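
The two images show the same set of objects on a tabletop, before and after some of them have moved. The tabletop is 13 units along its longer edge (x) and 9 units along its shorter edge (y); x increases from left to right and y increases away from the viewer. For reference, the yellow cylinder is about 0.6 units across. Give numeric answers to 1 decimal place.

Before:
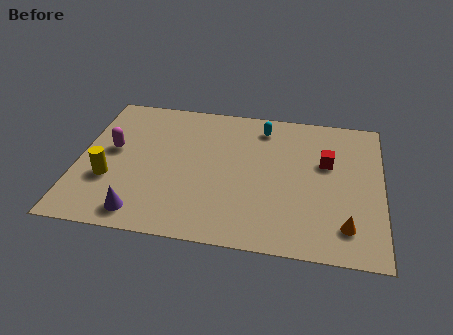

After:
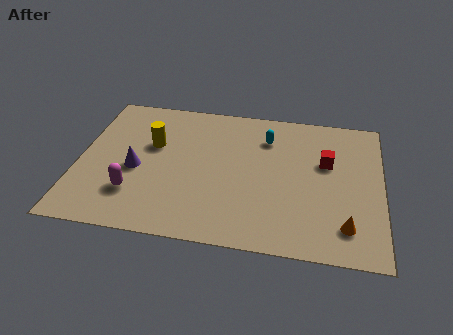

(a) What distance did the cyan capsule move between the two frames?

0.7

The cyan capsule moved from about (7.8, 7.5) to (8.0, 6.8), a distance of √(0.2² + 0.7²) ≈ 0.7.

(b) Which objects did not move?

the red cube and the orange cone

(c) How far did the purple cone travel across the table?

2.7

From (2.9, 1.2) to (2.5, 3.9), the purple cone covered √(0.4² + 2.7²) ≈ 2.7 units.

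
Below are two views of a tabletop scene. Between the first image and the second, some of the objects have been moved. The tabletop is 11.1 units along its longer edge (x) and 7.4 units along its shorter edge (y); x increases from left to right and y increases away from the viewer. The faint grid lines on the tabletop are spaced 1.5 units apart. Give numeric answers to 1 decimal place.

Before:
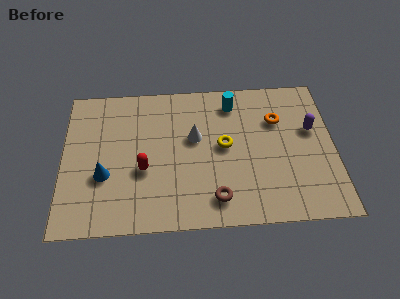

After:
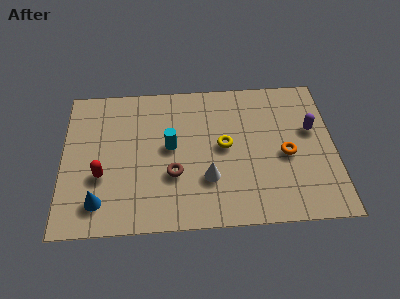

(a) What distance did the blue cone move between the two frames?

1.3

From (1.7, 2.7) to (1.5, 1.4), the blue cone covered √(0.2² + 1.3²) ≈ 1.3 units.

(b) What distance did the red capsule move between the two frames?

1.7

The red capsule was near (3.3, 2.9) before and (1.6, 2.7) after, so it travelled √(1.7² + 0.2²) ≈ 1.7 units.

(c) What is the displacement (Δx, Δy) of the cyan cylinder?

(-2.6, -2.1)

The cyan cylinder was at about (7.0, 6.1) and moved to about (4.4, 4.0).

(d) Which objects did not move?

the purple capsule and the yellow torus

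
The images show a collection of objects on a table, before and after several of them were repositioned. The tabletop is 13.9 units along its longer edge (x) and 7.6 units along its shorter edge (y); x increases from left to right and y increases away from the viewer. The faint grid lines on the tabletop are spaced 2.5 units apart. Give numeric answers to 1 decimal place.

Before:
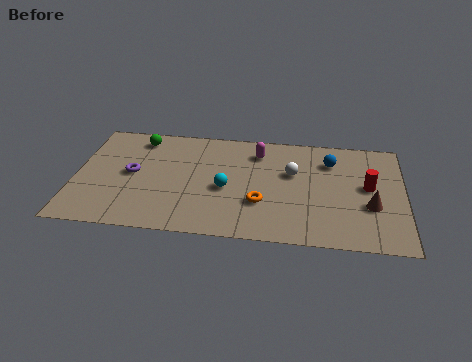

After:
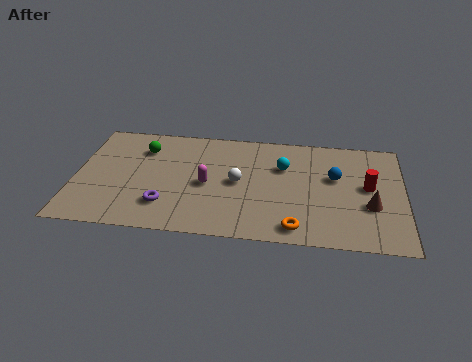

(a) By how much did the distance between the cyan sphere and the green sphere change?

+1.1

The distance was about 4.9 in the first image and 6.0 in the second, so they moved 1.1 units further apart.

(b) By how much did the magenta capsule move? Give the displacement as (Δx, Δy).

(-2.1, -2.5)

The magenta capsule started near (7.7, 6.0) and ended near (5.6, 3.5).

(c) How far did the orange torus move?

2.1

From (7.9, 2.5) to (9.4, 1.0), the orange torus covered √(1.5² + 1.5²) ≈ 2.1 units.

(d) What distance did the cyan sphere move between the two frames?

3.0

From (6.4, 3.3) to (8.8, 5.1), the cyan sphere covered √(2.4² + 1.8²) ≈ 3.0 units.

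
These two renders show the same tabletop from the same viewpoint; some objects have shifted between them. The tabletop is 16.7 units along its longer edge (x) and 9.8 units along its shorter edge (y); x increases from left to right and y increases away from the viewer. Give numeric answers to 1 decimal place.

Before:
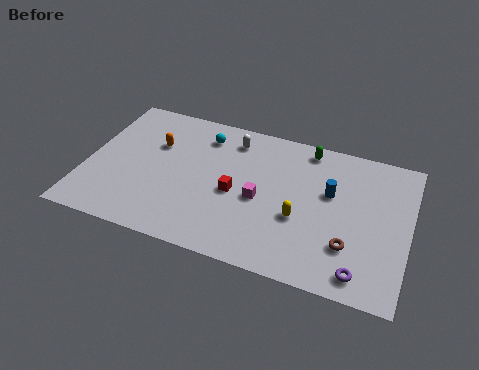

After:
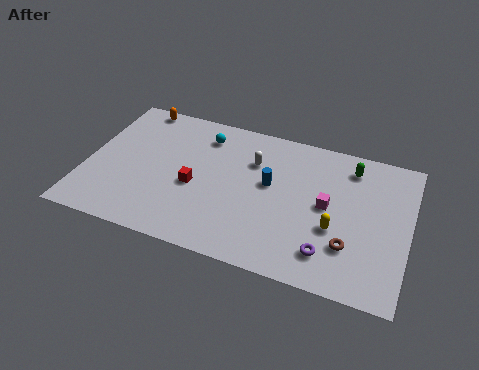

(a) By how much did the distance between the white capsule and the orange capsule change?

+2.5

The distance was about 4.2 in the first image and 6.7 in the second, so they moved 2.5 units further apart.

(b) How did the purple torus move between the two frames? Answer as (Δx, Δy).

(-1.7, 0.7)

The purple torus started near (14.5, 1.3) and ended near (12.8, 2.0).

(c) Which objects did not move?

the cyan sphere and the brown torus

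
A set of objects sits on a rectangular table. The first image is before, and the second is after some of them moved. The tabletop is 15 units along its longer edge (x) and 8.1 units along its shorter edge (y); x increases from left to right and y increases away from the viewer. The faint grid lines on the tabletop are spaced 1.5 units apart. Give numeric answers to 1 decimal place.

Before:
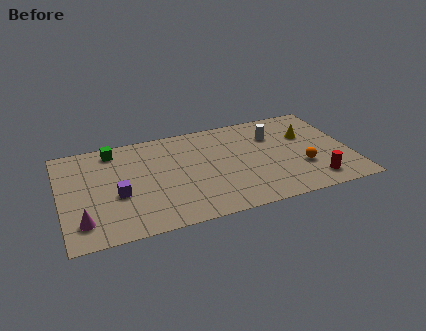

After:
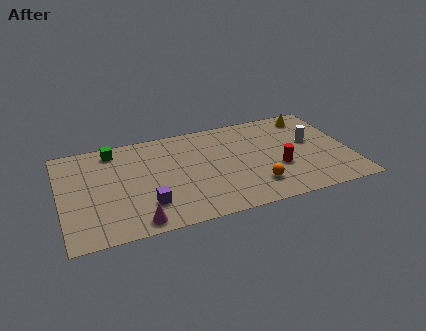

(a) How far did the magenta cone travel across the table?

2.8

The magenta cone was near (1.0, 1.7) before and (3.7, 0.9) after, so it travelled √(2.7² + 0.8²) ≈ 2.8 units.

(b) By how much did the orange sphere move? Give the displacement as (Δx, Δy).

(-2.5, -0.8)

The orange sphere started near (12.4, 2.7) and ended near (9.9, 1.9).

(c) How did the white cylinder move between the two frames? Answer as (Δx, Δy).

(1.9, -1.1)

The white cylinder started near (11.2, 5.8) and ended near (13.1, 4.7).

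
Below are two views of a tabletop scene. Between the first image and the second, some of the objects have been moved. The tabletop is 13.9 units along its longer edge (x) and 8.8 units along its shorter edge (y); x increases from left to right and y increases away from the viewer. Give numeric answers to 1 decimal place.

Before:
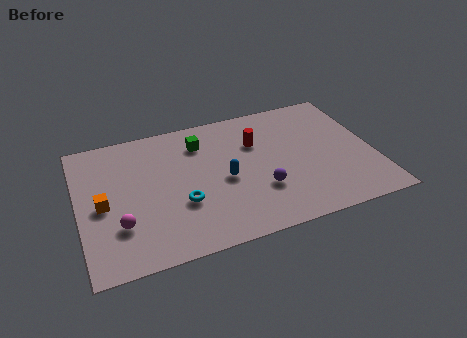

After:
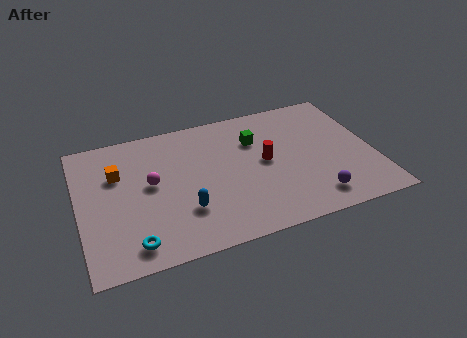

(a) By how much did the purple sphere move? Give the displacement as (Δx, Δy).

(2.4, -1.3)

The purple sphere started near (8.4, 2.8) and ended near (10.8, 1.5).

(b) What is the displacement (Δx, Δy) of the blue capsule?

(-2.0, -1.4)

From the two frames, the blue capsule sits at roughly (6.8, 4.0) before and (4.8, 2.6) after.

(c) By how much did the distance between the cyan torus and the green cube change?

+4.0

The distance was about 3.9 in the first image and 7.9 in the second, so they moved 4.0 units further apart.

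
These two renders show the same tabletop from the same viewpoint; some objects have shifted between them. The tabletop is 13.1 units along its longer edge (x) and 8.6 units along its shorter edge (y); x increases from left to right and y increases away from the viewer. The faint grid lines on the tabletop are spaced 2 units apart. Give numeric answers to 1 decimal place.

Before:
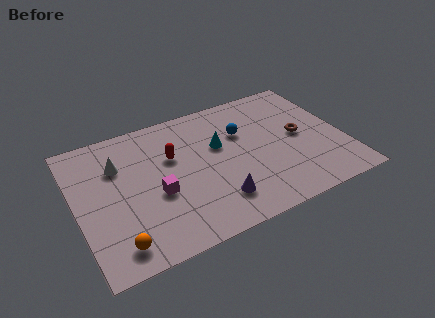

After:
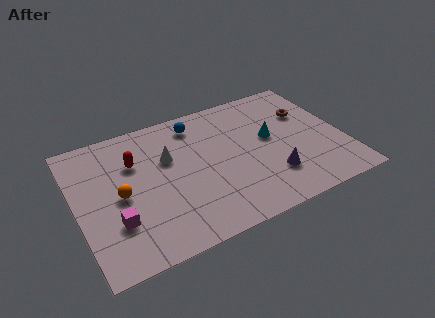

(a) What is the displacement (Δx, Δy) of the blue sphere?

(-2.1, 1.5)

From the two frames, the blue sphere sits at roughly (8.3, 5.7) before and (6.2, 7.2) after.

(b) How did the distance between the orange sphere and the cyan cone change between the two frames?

+0.7

Before: roughly 6.8 units apart; after: 7.5. That's 0.7 units further apart.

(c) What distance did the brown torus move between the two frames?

1.5

The brown torus moved from about (11.0, 4.4) to (11.6, 5.8), a distance of √(0.6² + 1.4²) ≈ 1.5.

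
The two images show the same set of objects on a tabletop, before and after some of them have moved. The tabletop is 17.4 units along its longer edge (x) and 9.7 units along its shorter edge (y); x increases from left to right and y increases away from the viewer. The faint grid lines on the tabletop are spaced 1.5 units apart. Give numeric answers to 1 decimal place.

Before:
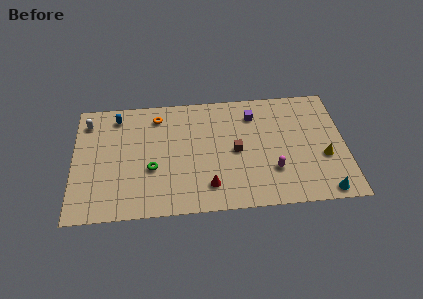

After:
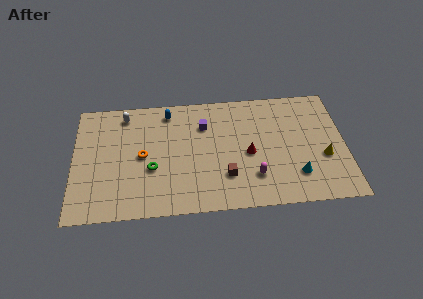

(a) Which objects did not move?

the green torus and the yellow cone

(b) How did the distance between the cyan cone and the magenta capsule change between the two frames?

-1.1

They were about 3.8 units apart before and 2.7 after — 1.1 units closer together.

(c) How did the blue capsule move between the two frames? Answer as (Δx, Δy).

(3.3, 0.1)

The blue capsule was at about (2.8, 8.2) and moved to about (6.1, 8.3).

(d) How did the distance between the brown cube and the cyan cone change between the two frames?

-2.2

They were about 6.7 units apart before and 4.5 after — 2.2 units closer together.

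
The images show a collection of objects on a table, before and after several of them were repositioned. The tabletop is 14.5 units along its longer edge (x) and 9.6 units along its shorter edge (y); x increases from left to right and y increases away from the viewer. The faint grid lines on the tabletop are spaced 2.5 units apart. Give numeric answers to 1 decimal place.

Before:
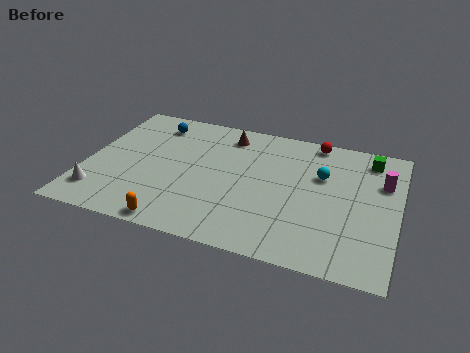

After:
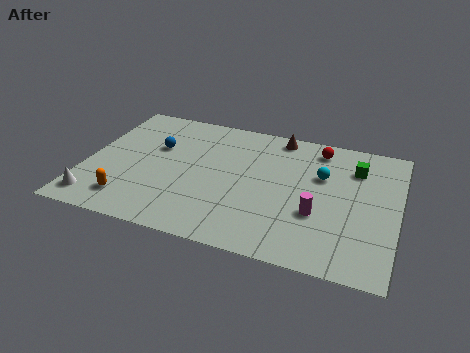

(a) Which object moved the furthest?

the magenta cylinder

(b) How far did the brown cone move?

2.5

The brown cone was near (6.3, 8.0) before and (8.7, 8.6) after, so it travelled √(2.4² + 0.6²) ≈ 2.5 units.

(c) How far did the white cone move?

0.5

The white cone was near (0.9, 1.9) before and (0.8, 1.4) after, so it travelled √(0.1² + 0.5²) ≈ 0.5 units.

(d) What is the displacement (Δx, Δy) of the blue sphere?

(0.3, -1.8)

The blue sphere was at about (2.8, 7.9) and moved to about (3.1, 6.1).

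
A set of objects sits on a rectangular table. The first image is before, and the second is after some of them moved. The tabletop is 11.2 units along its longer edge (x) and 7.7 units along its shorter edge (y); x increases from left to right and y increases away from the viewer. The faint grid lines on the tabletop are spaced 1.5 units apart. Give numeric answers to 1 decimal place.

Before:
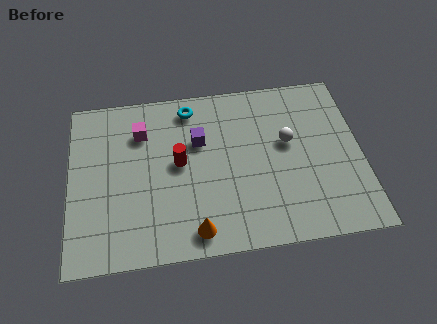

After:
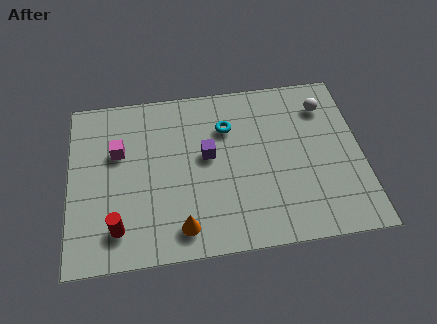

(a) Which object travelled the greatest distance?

the red cylinder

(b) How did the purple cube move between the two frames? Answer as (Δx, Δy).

(0.3, -0.7)

From the two frames, the purple cube sits at roughly (5.0, 5.0) before and (5.3, 4.3) after.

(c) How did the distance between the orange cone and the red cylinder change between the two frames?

-0.7

They were about 3.1 units apart before and 2.4 after — 0.7 units closer together.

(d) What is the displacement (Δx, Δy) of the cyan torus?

(1.4, -1.1)

The cyan torus started near (4.7, 6.6) and ended near (6.1, 5.5).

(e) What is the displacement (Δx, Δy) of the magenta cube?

(-0.9, -0.8)

The magenta cube started near (2.8, 5.7) and ended near (1.9, 4.9).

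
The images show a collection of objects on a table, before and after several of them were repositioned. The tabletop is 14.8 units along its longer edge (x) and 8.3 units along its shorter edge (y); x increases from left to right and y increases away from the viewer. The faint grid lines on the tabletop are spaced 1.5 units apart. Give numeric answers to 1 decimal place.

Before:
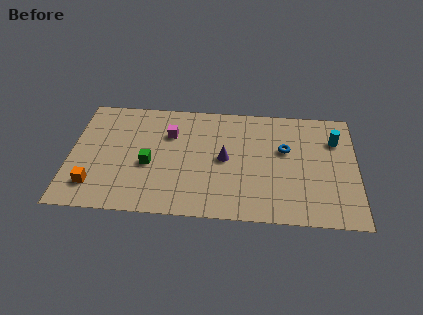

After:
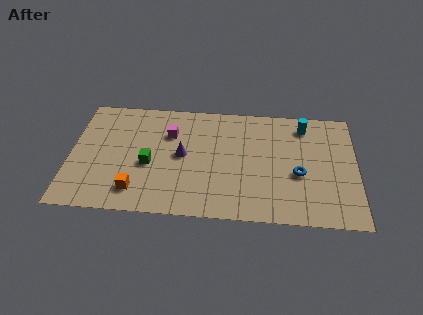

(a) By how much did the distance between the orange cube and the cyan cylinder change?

-3.0

Before: roughly 13.1 units apart; after: 10.1. That's 3.0 units closer together.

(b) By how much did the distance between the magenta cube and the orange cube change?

-1.0

The distance was about 5.5 in the first image and 4.5 in the second, so they moved 1.0 units closer together.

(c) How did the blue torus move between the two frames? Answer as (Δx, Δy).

(0.7, -1.7)

The blue torus started near (11.1, 5.1) and ended near (11.8, 3.4).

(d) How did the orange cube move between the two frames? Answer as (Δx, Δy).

(2.2, -0.2)

From the two frames, the orange cube sits at roughly (1.3, 1.8) before and (3.5, 1.6) after.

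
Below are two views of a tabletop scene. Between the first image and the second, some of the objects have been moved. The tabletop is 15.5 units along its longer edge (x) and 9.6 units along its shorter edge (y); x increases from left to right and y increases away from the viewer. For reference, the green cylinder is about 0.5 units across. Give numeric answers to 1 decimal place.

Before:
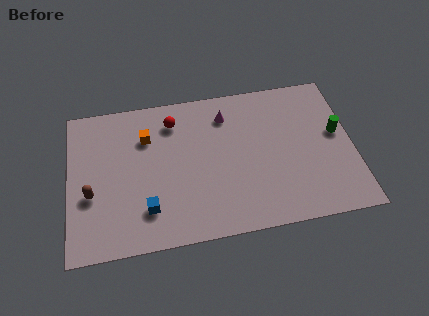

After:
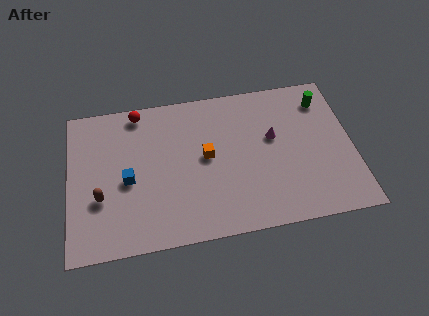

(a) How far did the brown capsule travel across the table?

0.6

From (1.2, 3.7) to (1.7, 3.4), the brown capsule covered √(0.5² + 0.3²) ≈ 0.6 units.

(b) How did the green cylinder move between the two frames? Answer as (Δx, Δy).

(-0.6, 2.3)

From the two frames, the green cylinder sits at roughly (14.7, 5.4) before and (14.1, 7.7) after.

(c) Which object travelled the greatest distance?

the orange cube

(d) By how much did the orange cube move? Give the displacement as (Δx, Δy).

(3.2, -1.8)

The orange cube was at about (4.3, 6.9) and moved to about (7.5, 5.1).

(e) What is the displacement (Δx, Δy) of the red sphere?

(-1.9, 0.9)

The red sphere started near (5.8, 7.7) and ended near (3.9, 8.6).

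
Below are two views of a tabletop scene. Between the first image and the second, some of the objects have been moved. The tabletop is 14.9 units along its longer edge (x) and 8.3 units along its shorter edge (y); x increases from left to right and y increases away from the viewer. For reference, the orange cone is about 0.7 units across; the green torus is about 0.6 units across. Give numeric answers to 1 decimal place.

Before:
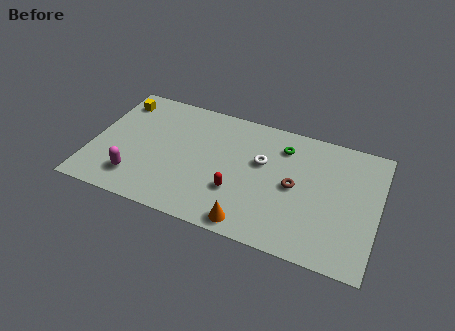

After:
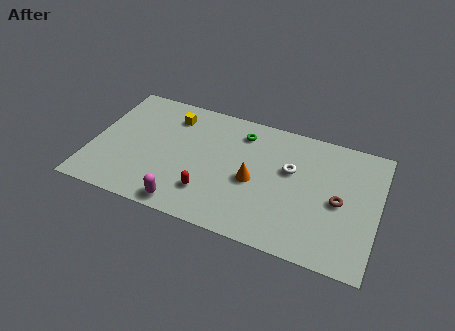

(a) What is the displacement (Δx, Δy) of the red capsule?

(-1.4, -0.6)

The red capsule started near (7.7, 2.7) and ended near (6.3, 2.1).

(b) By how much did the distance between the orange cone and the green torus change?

-2.6

The distance was about 5.7 in the first image and 3.1 in the second, so they moved 2.6 units closer together.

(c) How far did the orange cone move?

2.8

The orange cone moved from about (8.6, 0.9) to (8.5, 3.7), a distance of √(0.1² + 2.8²) ≈ 2.8.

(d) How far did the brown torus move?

2.3

The brown torus was near (10.6, 4.1) before and (12.9, 3.9) after, so it travelled √(2.3² + 0.2²) ≈ 2.3 units.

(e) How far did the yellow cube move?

2.9

The yellow cube was near (1.0, 6.8) before and (3.9, 6.6) after, so it travelled √(2.9² + 0.2²) ≈ 2.9 units.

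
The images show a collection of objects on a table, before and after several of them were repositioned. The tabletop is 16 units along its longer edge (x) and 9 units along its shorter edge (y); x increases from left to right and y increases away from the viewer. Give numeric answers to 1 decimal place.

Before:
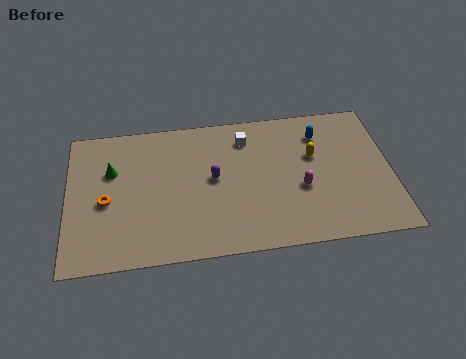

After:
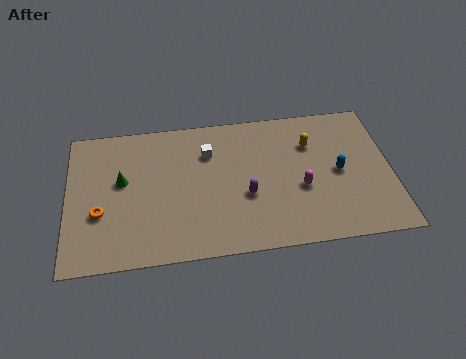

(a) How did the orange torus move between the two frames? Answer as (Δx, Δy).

(-0.3, -0.7)

The orange torus started near (1.9, 4.0) and ended near (1.6, 3.3).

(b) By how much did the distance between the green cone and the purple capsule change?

+1.2

They were about 5.1 units apart before and 6.3 after — 1.2 units further apart.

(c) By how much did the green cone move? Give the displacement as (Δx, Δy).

(0.5, -0.7)

The green cone was at about (2.2, 5.9) and moved to about (2.7, 5.2).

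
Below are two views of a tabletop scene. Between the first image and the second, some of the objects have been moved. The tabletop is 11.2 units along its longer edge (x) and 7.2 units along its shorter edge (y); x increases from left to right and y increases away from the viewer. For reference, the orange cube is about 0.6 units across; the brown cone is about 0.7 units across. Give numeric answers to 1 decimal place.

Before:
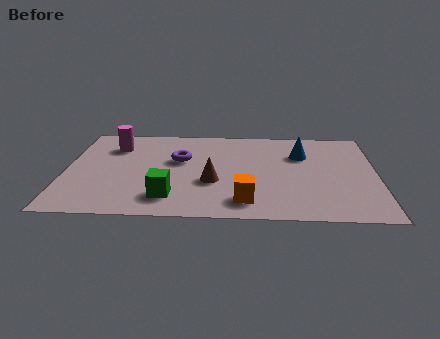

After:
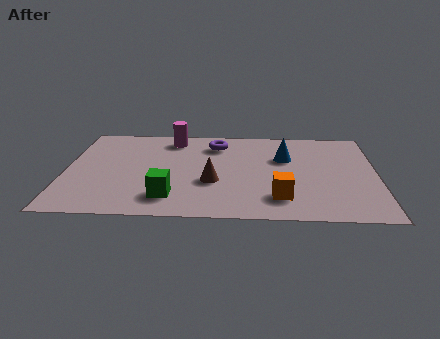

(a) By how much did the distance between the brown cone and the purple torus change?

+0.9

The distance was about 2.1 in the first image and 3.0 in the second, so they moved 0.9 units further apart.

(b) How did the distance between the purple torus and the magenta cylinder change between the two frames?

-1.0

They were about 2.6 units apart before and 1.6 after — 1.0 units closer together.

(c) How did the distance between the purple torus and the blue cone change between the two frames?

-1.7

Before: roughly 4.4 units apart; after: 2.7. That's 1.7 units closer together.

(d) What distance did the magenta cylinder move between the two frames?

2.2

The magenta cylinder was near (1.7, 5.4) before and (3.8, 6.1) after, so it travelled √(2.1² + 0.7²) ≈ 2.2 units.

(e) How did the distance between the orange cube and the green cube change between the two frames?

+1.2

Before: roughly 2.7 units apart; after: 3.9. That's 1.2 units further apart.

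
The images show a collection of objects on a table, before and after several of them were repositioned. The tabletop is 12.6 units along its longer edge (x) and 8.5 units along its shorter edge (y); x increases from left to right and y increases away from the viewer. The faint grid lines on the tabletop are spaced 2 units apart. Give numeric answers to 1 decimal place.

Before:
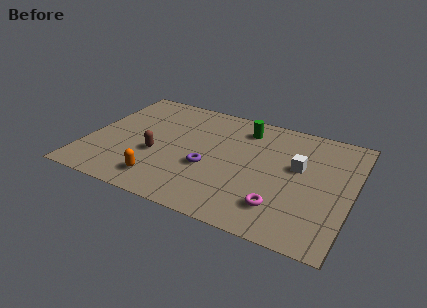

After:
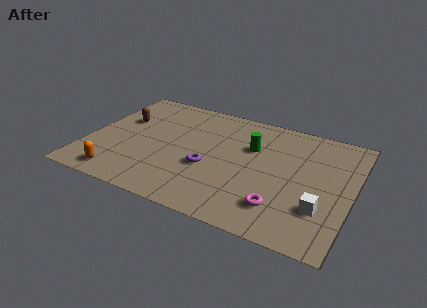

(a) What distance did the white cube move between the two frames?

2.8

The white cube was near (10.0, 5.0) before and (11.3, 2.5) after, so it travelled √(1.3² + 2.5²) ≈ 2.8 units.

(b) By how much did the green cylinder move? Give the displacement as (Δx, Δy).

(0.5, -1.3)

The green cylinder started near (7.2, 6.9) and ended near (7.7, 5.6).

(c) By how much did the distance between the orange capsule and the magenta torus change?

+2.0

Before: roughly 5.6 units apart; after: 7.6. That's 2.0 units further apart.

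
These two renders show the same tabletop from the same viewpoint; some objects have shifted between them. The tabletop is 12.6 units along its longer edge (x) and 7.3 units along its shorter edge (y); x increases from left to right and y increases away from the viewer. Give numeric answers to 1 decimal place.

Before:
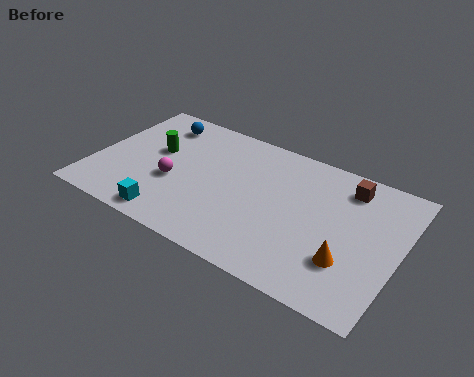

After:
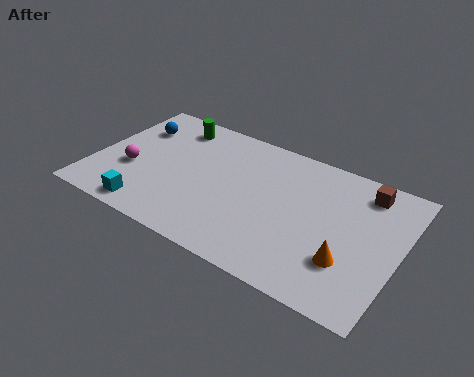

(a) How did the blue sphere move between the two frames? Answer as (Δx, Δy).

(-0.9, -0.7)

The blue sphere started near (2.2, 6.0) and ended near (1.3, 5.3).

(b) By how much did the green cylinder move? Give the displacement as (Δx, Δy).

(0.4, 1.8)

From the two frames, the green cylinder sits at roughly (2.4, 4.3) before and (2.8, 6.1) after.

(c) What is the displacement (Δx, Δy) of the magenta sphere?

(-1.8, -0.1)

From the two frames, the magenta sphere sits at roughly (3.4, 2.9) before and (1.6, 2.8) after.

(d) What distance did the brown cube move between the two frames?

0.7

The brown cube was near (10.2, 6.0) before and (10.9, 6.1) after, so it travelled √(0.7² + 0.1²) ≈ 0.7 units.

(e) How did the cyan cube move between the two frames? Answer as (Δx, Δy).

(-0.9, 0.0)

The cyan cube started near (3.6, 0.9) and ended near (2.7, 0.9).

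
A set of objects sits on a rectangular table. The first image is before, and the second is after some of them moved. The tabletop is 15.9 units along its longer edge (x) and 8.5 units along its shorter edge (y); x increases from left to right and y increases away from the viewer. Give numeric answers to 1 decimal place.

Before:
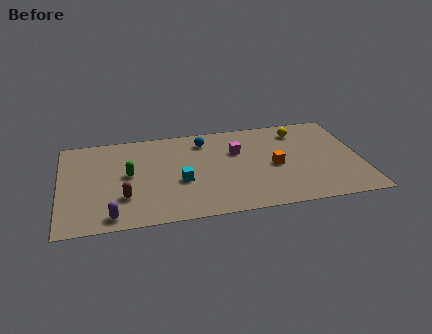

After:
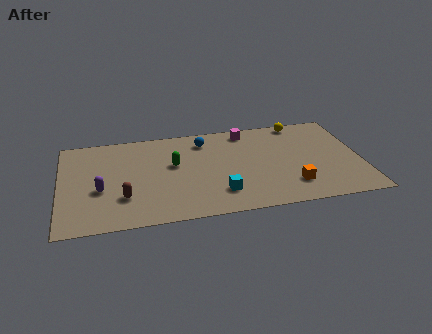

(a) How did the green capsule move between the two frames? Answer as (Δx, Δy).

(2.4, 0.5)

The green capsule was at about (3.6, 4.5) and moved to about (6.0, 5.0).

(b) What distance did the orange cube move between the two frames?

2.1

The orange cube moved from about (11.3, 3.9) to (12.1, 2.0), a distance of √(0.8² + 1.9²) ≈ 2.1.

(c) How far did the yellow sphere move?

0.8

The yellow sphere was near (12.8, 6.9) before and (12.9, 7.7) after, so it travelled √(0.1² + 0.8²) ≈ 0.8 units.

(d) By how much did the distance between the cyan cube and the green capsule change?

+0.9

Before: roughly 2.9 units apart; after: 3.8. That's 0.9 units further apart.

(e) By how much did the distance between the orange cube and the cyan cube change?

-1.2

They were about 5.0 units apart before and 3.8 after — 1.2 units closer together.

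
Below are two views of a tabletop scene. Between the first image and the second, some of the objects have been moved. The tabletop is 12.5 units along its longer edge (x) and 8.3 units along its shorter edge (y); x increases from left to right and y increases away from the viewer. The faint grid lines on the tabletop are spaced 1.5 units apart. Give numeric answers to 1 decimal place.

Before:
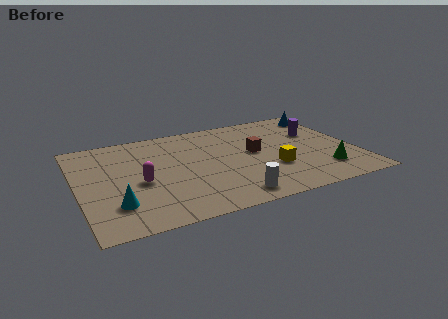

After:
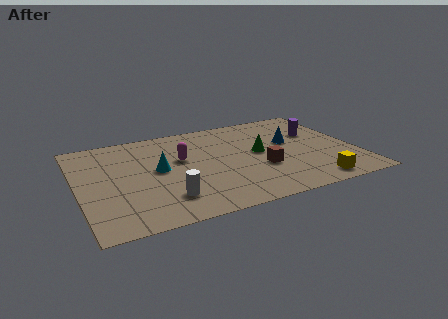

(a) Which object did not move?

the purple cylinder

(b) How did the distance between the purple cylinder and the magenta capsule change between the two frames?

-2.2

The distance was about 8.5 in the first image and 6.3 in the second, so they moved 2.2 units closer together.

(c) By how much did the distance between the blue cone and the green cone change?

-3.6

They were about 5.2 units apart before and 1.6 after — 3.6 units closer together.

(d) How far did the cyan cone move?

3.1

From (1.5, 2.1) to (3.6, 4.4), the cyan cone covered √(2.1² + 2.3²) ≈ 3.1 units.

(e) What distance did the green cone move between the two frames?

3.6

The green cone was near (10.8, 1.9) before and (8.2, 4.4) after, so it travelled √(2.6² + 2.5²) ≈ 3.6 units.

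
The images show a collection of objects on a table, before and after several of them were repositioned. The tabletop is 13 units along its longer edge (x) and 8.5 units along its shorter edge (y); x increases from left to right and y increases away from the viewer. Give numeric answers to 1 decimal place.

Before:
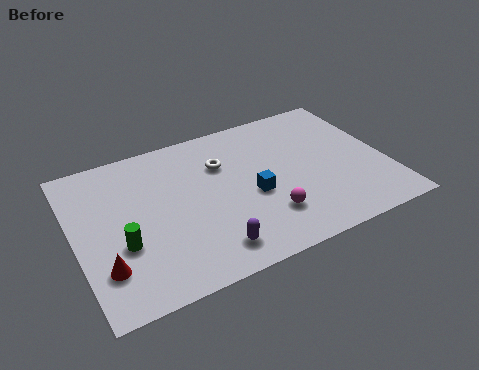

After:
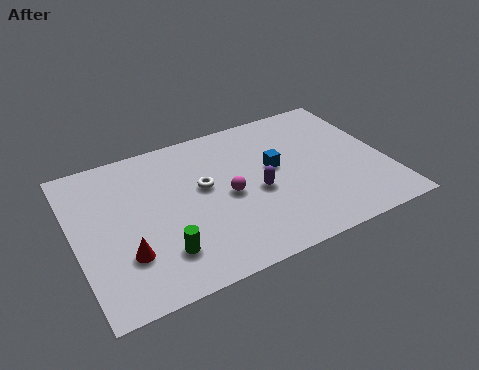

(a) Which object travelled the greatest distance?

the purple capsule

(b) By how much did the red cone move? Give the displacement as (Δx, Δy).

(0.9, 0.3)

From the two frames, the red cone sits at roughly (1.0, 2.2) before and (1.9, 2.5) after.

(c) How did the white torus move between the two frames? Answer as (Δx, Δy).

(-0.9, -1.0)

From the two frames, the white torus sits at roughly (6.3, 5.9) before and (5.4, 4.9) after.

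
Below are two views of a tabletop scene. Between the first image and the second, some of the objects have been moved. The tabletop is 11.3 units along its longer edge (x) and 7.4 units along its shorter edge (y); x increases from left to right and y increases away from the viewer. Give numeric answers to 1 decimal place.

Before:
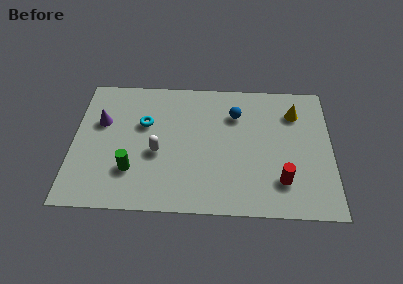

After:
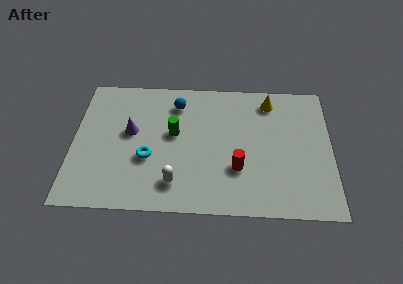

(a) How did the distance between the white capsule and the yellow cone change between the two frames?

-0.3

The distance was about 6.5 in the first image and 6.2 in the second, so they moved 0.3 units closer together.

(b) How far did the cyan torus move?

1.9

From (3.1, 4.7) to (3.3, 2.8), the cyan torus covered √(0.2² + 1.9²) ≈ 1.9 units.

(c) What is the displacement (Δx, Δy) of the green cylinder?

(1.8, 2.1)

From the two frames, the green cylinder sits at roughly (2.6, 2.1) before and (4.4, 4.2) after.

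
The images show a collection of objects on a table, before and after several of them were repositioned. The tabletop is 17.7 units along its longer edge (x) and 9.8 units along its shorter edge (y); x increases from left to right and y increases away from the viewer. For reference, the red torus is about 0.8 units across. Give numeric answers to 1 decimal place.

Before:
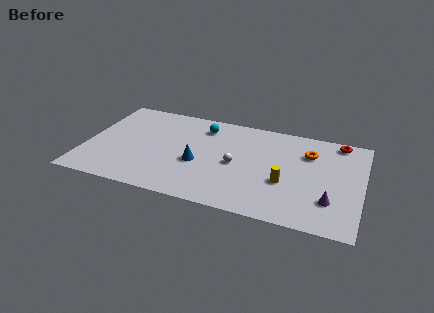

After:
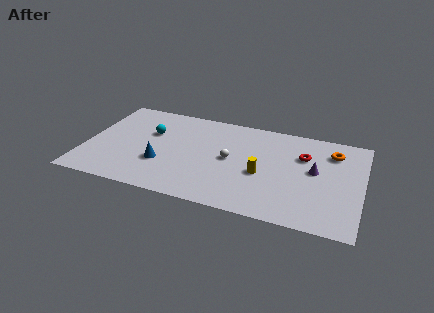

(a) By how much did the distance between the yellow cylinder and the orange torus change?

+1.9

Before: roughly 3.6 units apart; after: 5.5. That's 1.9 units further apart.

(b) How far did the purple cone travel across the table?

2.9

From (15.8, 2.7) to (14.7, 5.4), the purple cone covered √(1.1² + 2.7²) ≈ 2.9 units.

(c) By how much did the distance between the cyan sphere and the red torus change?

+1.2

The distance was about 8.7 in the first image and 9.9 in the second, so they moved 1.2 units further apart.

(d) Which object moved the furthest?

the cyan sphere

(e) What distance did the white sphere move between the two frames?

0.6

The white sphere moved from about (9.7, 4.6) to (9.3, 5.0), a distance of √(0.4² + 0.4²) ≈ 0.6.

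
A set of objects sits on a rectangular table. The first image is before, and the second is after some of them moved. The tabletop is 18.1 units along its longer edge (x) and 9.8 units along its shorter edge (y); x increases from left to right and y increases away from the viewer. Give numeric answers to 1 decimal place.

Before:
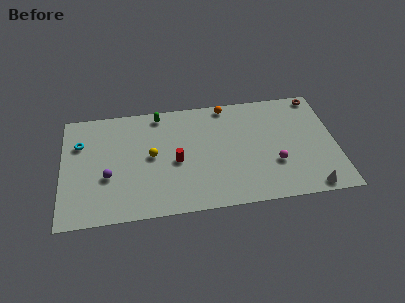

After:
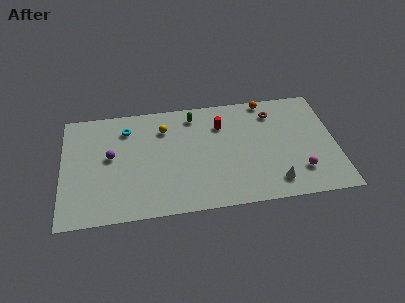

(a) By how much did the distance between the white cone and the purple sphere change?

-2.2

The distance was about 13.5 in the first image and 11.3 in the second, so they moved 2.2 units closer together.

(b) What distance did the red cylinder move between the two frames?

4.2

The red cylinder was near (7.5, 4.4) before and (10.6, 7.2) after, so it travelled √(3.1² + 2.8²) ≈ 4.2 units.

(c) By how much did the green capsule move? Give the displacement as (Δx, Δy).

(2.3, -0.4)

From the two frames, the green capsule sits at roughly (6.5, 8.7) before and (8.8, 8.3) after.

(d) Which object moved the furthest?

the red cylinder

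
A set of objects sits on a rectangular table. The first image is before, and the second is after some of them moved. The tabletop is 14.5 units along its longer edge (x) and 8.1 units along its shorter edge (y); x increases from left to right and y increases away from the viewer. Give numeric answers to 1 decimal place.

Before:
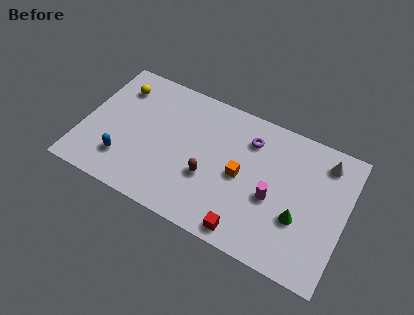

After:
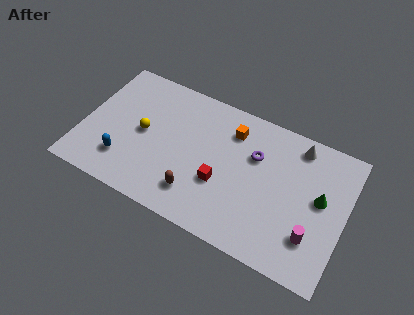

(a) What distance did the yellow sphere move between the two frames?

2.8

From (1.6, 6.3) to (3.3, 4.1), the yellow sphere covered √(1.7² + 2.2²) ≈ 2.8 units.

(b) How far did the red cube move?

2.7

The red cube was near (9.5, 0.9) before and (7.8, 3.0) after, so it travelled √(1.7² + 2.1²) ≈ 2.7 units.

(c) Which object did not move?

the blue capsule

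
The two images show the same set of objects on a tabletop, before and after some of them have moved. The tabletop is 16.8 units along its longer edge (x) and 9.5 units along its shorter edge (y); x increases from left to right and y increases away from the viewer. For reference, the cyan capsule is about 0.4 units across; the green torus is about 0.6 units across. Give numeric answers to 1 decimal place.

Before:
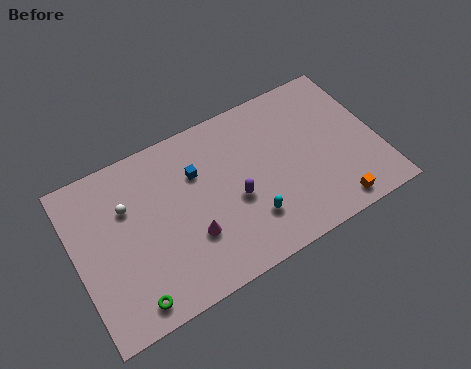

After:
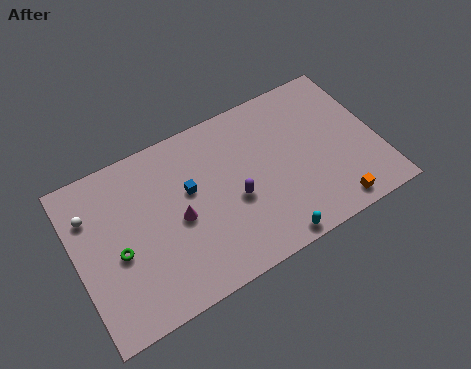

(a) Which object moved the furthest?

the green torus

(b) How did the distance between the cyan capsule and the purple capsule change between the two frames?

+1.9

Before: roughly 1.6 units apart; after: 3.5. That's 1.9 units further apart.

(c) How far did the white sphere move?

2.1

The white sphere was near (3.0, 6.4) before and (1.0, 6.9) after, so it travelled √(2.0² + 0.5²) ≈ 2.1 units.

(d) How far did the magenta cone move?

1.4

The magenta cone was near (6.1, 3.1) before and (5.6, 4.4) after, so it travelled √(0.5² + 1.3²) ≈ 1.4 units.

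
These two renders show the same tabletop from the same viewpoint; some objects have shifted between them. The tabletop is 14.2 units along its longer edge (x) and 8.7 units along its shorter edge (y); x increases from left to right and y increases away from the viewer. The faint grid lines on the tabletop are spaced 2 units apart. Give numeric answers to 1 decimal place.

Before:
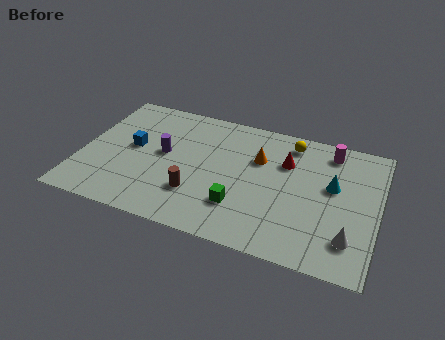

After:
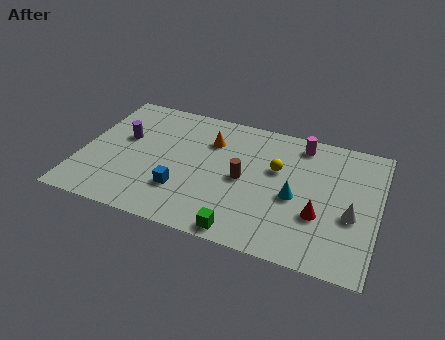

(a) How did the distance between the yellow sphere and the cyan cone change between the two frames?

-1.3

The distance was about 3.2 in the first image and 1.9 in the second, so they moved 1.3 units closer together.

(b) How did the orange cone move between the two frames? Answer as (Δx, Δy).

(-2.4, 0.5)

The orange cone was at about (8.4, 5.8) and moved to about (6.0, 6.3).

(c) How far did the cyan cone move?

2.1

The cyan cone was near (12.0, 5.1) before and (10.3, 3.8) after, so it travelled √(1.7² + 1.3²) ≈ 2.1 units.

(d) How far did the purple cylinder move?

2.1

The purple cylinder moved from about (3.9, 4.7) to (1.9, 5.2), a distance of √(2.0² + 0.5²) ≈ 2.1.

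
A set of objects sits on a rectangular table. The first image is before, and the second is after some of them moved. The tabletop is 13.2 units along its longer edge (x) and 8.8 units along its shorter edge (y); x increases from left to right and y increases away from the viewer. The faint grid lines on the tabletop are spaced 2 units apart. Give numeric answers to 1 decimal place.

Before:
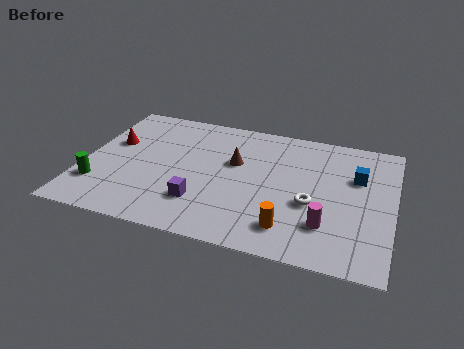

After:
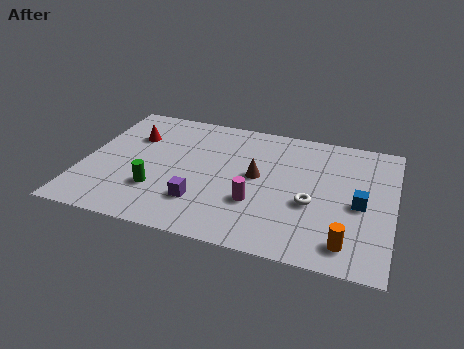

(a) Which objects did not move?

the purple cube and the white torus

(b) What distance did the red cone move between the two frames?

1.1

The red cone was near (1.1, 5.4) before and (1.9, 6.1) after, so it travelled √(0.8² + 0.7²) ≈ 1.1 units.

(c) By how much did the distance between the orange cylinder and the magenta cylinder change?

+2.6

They were about 1.6 units apart before and 4.2 after — 2.6 units further apart.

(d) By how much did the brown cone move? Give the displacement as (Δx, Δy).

(1.0, -0.7)

The brown cone started near (6.4, 5.4) and ended near (7.4, 4.7).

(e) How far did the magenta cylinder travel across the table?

3.1

The magenta cylinder was near (10.5, 2.3) before and (7.5, 2.9) after, so it travelled √(3.0² + 0.6²) ≈ 3.1 units.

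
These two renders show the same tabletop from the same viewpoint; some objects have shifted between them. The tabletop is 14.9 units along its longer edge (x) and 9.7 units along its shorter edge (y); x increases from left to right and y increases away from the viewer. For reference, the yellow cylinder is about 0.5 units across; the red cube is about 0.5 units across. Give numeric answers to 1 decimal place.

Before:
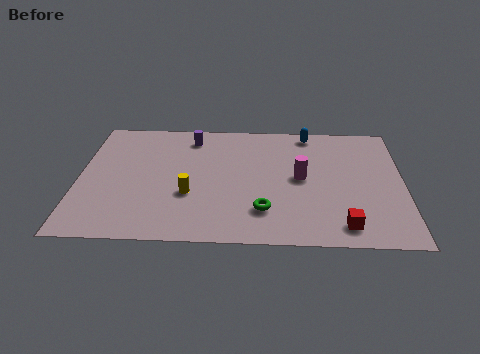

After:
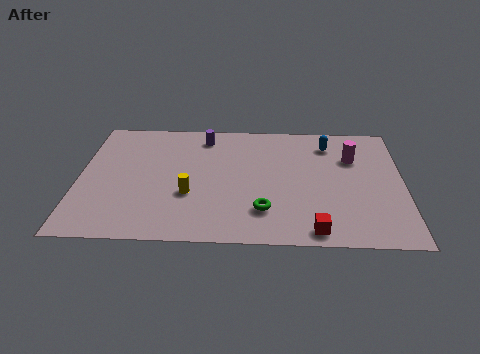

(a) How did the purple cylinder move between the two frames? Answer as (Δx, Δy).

(0.6, 0.1)

The purple cylinder was at about (5.1, 8.1) and moved to about (5.7, 8.2).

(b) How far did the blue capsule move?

1.3

The blue capsule moved from about (10.6, 8.7) to (11.5, 7.8), a distance of √(0.9² + 0.9²) ≈ 1.3.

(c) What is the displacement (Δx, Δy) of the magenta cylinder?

(2.4, 1.7)

From the two frames, the magenta cylinder sits at roughly (10.2, 5.0) before and (12.6, 6.7) after.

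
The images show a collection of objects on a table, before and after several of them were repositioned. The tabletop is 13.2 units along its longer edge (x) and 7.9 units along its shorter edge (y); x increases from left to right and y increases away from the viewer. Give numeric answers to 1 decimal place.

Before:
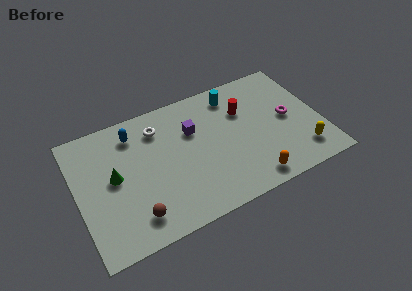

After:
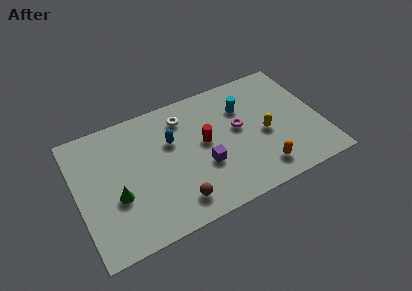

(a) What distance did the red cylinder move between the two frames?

2.5

The red cylinder was near (9.2, 5.4) before and (6.9, 4.3) after, so it travelled √(2.3² + 1.1²) ≈ 2.5 units.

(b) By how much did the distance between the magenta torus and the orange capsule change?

-0.8

Before: roughly 3.9 units apart; after: 3.1. That's 0.8 units closer together.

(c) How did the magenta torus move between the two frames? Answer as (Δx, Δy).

(-2.7, 0.4)

The magenta torus was at about (11.5, 4.0) and moved to about (8.8, 4.4).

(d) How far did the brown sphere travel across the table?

2.2

The brown sphere was near (2.8, 1.5) before and (5.0, 1.4) after, so it travelled √(2.2² + 0.1²) ≈ 2.2 units.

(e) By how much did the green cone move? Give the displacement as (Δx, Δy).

(0.0, -1.2)

The green cone was at about (2.0, 4.2) and moved to about (2.0, 3.0).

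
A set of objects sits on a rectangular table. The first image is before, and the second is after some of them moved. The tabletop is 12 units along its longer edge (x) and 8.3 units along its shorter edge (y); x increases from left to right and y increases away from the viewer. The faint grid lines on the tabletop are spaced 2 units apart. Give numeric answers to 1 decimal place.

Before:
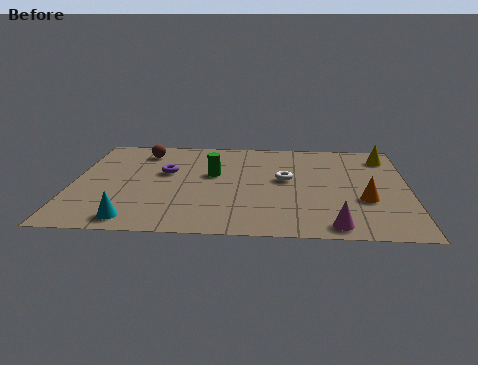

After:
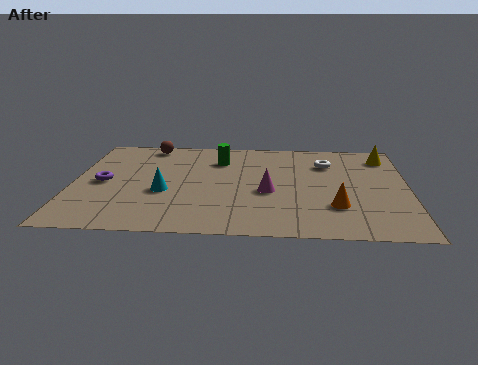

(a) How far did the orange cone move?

1.2

The orange cone was near (10.4, 3.0) before and (9.4, 2.4) after, so it travelled √(1.0² + 0.6²) ≈ 1.2 units.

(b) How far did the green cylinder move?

1.3

From (5.0, 4.9) to (5.2, 6.2), the green cylinder covered √(0.2² + 1.3²) ≈ 1.3 units.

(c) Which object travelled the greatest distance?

the magenta cone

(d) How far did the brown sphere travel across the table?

0.6

From (2.4, 6.8) to (2.6, 7.4), the brown sphere covered √(0.2² + 0.6²) ≈ 0.6 units.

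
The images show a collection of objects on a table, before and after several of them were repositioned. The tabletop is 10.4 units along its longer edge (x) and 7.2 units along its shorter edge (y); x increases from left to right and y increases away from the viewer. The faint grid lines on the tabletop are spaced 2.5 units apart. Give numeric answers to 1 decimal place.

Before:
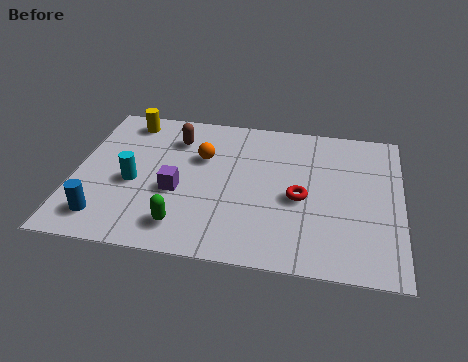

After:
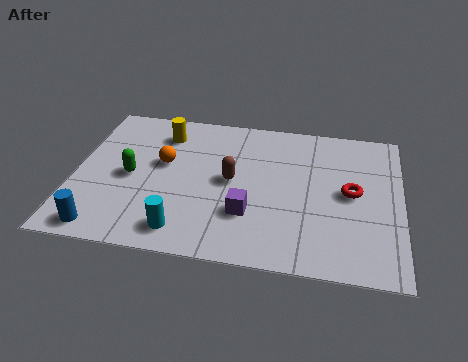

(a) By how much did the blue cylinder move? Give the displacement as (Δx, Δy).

(0.0, -0.5)

From the two frames, the blue cylinder sits at roughly (1.1, 1.3) before and (1.1, 0.8) after.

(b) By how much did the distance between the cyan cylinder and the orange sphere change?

+0.6

Before: roughly 2.6 units apart; after: 3.2. That's 0.6 units further apart.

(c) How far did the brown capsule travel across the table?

2.6

The brown capsule was near (3.1, 5.5) before and (5.0, 3.7) after, so it travelled √(1.9² + 1.8²) ≈ 2.6 units.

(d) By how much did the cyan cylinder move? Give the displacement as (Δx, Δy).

(1.7, -2.0)

The cyan cylinder was at about (1.9, 3.1) and moved to about (3.6, 1.1).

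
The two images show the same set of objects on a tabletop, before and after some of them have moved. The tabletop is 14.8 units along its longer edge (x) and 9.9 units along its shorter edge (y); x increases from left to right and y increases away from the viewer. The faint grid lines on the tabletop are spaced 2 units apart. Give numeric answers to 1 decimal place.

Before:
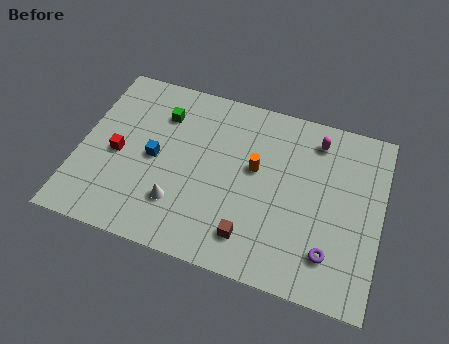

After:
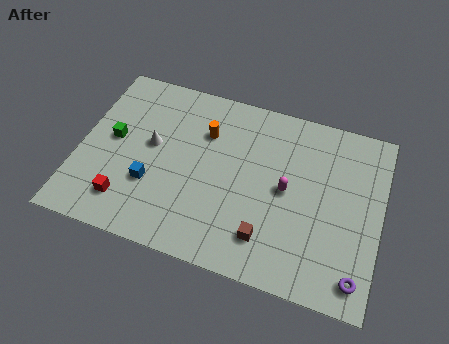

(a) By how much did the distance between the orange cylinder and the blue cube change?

-0.6

They were about 5.0 units apart before and 4.4 after — 0.6 units closer together.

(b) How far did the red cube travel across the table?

2.6

The red cube moved from about (1.9, 4.5) to (2.6, 2.0), a distance of √(0.7² + 2.5²) ≈ 2.6.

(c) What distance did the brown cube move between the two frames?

0.8

The brown cube moved from about (8.7, 1.9) to (9.5, 2.1), a distance of √(0.8² + 0.2²) ≈ 0.8.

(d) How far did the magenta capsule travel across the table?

3.4

The magenta capsule moved from about (11.4, 8.2) to (10.2, 5.0), a distance of √(1.2² + 3.2²) ≈ 3.4.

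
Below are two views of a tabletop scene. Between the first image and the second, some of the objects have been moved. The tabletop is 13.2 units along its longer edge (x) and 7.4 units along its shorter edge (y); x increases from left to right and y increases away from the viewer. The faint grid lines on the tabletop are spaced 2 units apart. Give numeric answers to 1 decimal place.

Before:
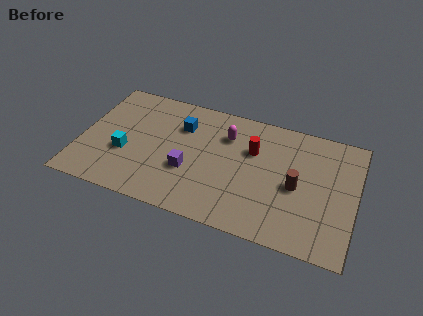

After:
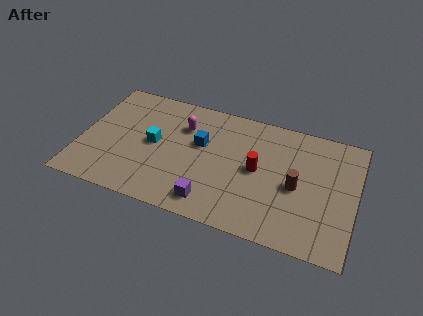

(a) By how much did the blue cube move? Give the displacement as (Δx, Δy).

(1.0, -0.8)

From the two frames, the blue cube sits at roughly (4.7, 5.3) before and (5.7, 4.5) after.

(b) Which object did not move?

the brown cylinder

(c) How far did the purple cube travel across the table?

1.9

The purple cube moved from about (5.3, 2.7) to (6.5, 1.2), a distance of √(1.2² + 1.5²) ≈ 1.9.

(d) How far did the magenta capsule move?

2.1

From (6.9, 5.4) to (4.8, 5.3), the magenta capsule covered √(2.1² + 0.1²) ≈ 2.1 units.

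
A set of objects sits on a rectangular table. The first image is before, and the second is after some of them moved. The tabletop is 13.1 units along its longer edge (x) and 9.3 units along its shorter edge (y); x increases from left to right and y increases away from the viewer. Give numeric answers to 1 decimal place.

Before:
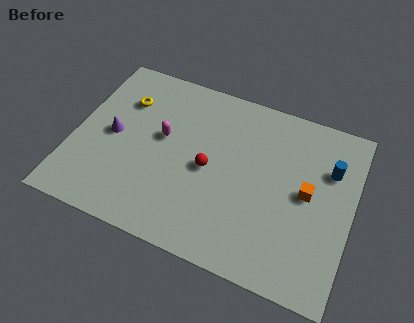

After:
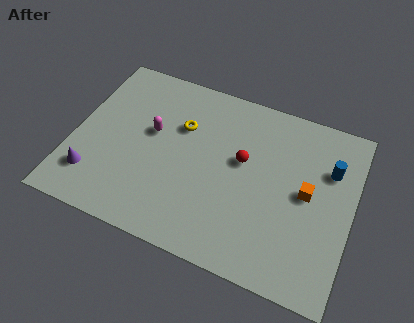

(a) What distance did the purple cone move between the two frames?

2.6

From (1.8, 4.6) to (1.2, 2.1), the purple cone covered √(0.6² + 2.5²) ≈ 2.6 units.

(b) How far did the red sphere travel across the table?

1.8

From (6.4, 4.4) to (7.9, 5.4), the red sphere covered √(1.5² + 1.0²) ≈ 1.8 units.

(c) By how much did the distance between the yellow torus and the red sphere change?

-1.8

Before: roughly 4.9 units apart; after: 3.1. That's 1.8 units closer together.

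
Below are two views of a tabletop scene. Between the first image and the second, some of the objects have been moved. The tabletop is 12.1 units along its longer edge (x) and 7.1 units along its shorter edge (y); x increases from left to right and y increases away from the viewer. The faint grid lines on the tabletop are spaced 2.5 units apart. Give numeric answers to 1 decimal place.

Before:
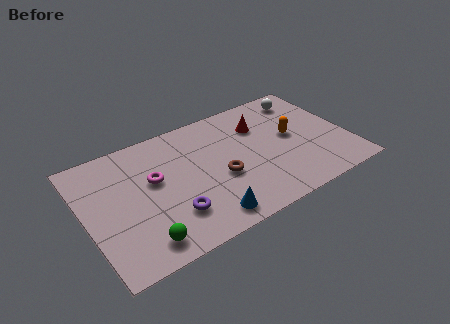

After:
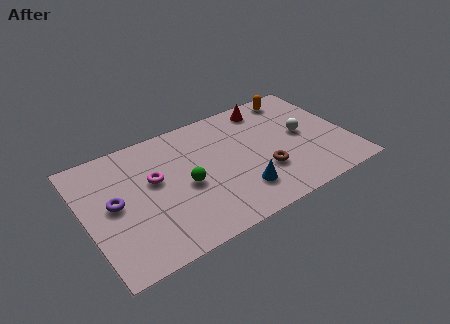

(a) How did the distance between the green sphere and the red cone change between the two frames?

-2.1

They were about 7.3 units apart before and 5.2 after — 2.1 units closer together.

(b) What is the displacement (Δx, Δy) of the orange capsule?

(0.6, 2.4)

The orange capsule was at about (9.6, 3.8) and moved to about (10.2, 6.2).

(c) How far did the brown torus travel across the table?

2.0

From (6.1, 2.9) to (8.0, 2.3), the brown torus covered √(1.9² + 0.6²) ≈ 2.0 units.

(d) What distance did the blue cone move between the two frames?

1.8

The blue cone moved from about (5.1, 1.0) to (6.8, 1.7), a distance of √(1.7² + 0.7²) ≈ 1.8.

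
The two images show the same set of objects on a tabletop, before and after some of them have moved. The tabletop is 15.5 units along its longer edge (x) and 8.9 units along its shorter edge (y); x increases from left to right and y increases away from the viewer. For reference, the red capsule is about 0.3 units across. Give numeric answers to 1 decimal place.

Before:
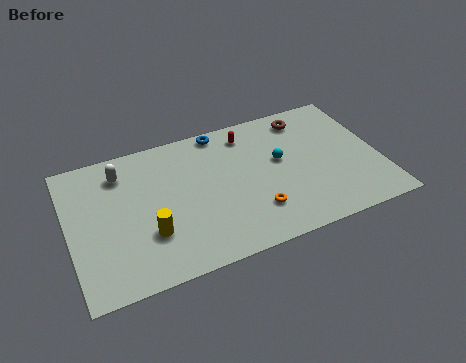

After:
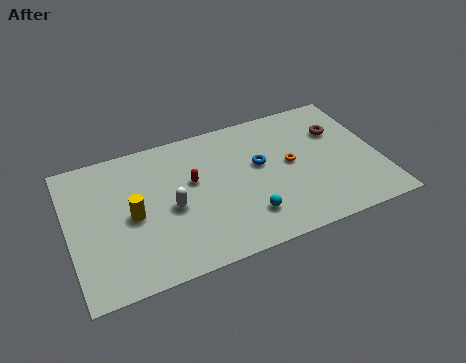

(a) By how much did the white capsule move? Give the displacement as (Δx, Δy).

(2.2, -3.1)

The white capsule started near (2.8, 7.1) and ended near (5.0, 4.0).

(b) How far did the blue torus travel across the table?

3.4

The blue torus was near (7.9, 8.1) before and (9.6, 5.2) after, so it travelled √(1.7² + 2.9²) ≈ 3.4 units.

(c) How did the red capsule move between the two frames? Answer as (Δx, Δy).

(-3.0, -2.1)

The red capsule started near (9.2, 7.4) and ended near (6.2, 5.3).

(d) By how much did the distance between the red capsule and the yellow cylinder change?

-3.8

Before: roughly 7.1 units apart; after: 3.3. That's 3.8 units closer together.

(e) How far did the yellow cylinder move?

1.6

The yellow cylinder was near (3.8, 2.8) before and (3.1, 4.2) after, so it travelled √(0.7² + 1.4²) ≈ 1.6 units.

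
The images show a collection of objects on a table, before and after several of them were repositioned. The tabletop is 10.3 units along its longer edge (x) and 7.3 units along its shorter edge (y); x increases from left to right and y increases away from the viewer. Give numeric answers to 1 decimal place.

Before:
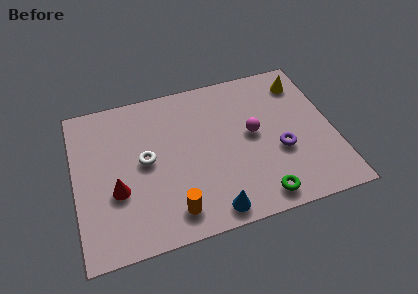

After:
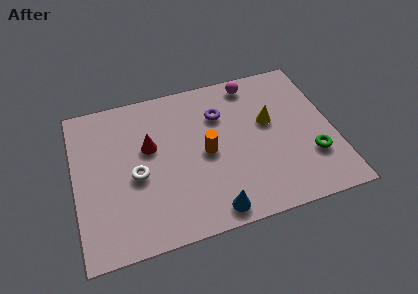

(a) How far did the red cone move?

2.2

The red cone moved from about (1.6, 2.7) to (3.0, 4.4), a distance of √(1.4² + 1.7²) ≈ 2.2.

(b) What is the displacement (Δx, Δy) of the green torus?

(2.2, 1.3)

The green torus was at about (7.1, 0.9) and moved to about (9.3, 2.2).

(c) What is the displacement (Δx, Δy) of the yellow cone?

(-1.5, -1.6)

The yellow cone was at about (9.3, 5.9) and moved to about (7.8, 4.3).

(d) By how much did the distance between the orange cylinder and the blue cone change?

+1.1

Before: roughly 1.6 units apart; after: 2.7. That's 1.1 units further apart.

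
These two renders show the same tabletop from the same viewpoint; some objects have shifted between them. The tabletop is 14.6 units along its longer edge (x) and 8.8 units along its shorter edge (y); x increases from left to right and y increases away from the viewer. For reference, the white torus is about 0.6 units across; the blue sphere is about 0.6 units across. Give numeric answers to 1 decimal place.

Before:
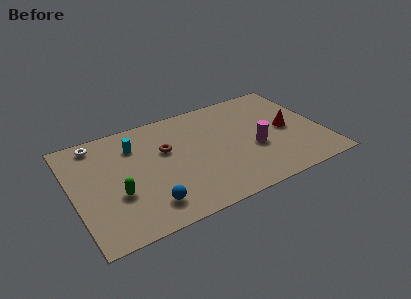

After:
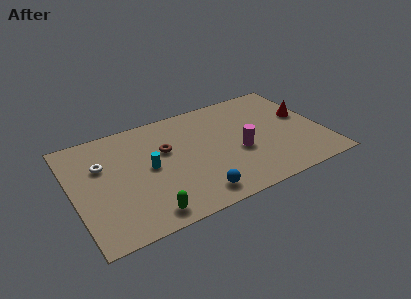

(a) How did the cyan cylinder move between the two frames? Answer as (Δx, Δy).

(0.6, -2.1)

The cyan cylinder was at about (3.8, 6.6) and moved to about (4.4, 4.5).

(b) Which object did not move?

the brown torus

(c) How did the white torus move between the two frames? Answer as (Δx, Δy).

(0.1, -1.9)

From the two frames, the white torus sits at roughly (1.7, 7.7) before and (1.8, 5.8) after.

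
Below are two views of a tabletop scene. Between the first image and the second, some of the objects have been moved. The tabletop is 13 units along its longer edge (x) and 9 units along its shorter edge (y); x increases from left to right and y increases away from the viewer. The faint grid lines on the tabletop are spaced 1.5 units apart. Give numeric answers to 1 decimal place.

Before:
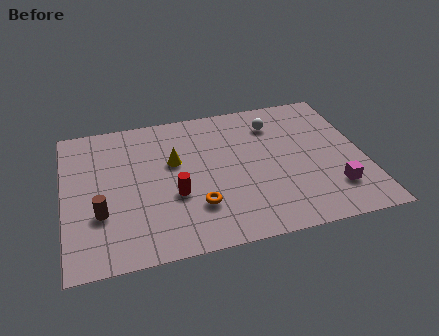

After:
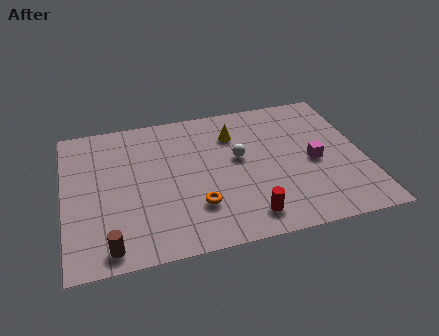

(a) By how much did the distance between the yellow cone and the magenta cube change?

-3.3

The distance was about 7.5 in the first image and 4.2 in the second, so they moved 3.3 units closer together.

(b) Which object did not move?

the orange torus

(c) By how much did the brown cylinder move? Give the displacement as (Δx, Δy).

(0.3, -2.0)

The brown cylinder started near (1.5, 3.0) and ended near (1.8, 1.0).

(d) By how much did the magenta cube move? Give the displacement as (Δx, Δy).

(-0.7, 1.9)

The magenta cube was at about (11.5, 2.2) and moved to about (10.8, 4.1).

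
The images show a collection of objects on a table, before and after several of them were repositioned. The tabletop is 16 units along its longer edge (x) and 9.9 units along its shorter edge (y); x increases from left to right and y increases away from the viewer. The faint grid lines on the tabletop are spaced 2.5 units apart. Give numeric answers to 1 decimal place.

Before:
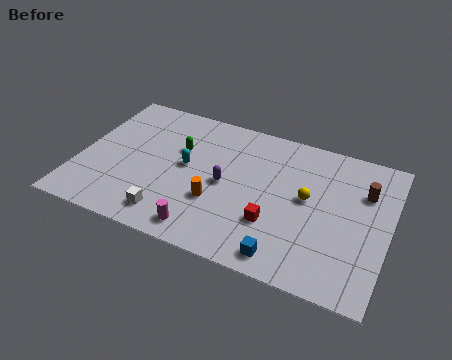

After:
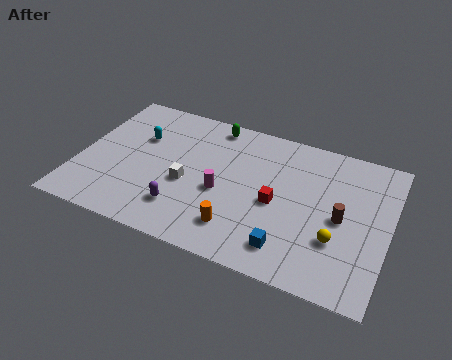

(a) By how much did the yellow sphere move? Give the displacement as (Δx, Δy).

(1.7, -2.2)

From the two frames, the yellow sphere sits at roughly (11.8, 5.4) before and (13.5, 3.2) after.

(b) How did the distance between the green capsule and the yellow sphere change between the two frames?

+2.1

Before: roughly 6.9 units apart; after: 9.0. That's 2.1 units further apart.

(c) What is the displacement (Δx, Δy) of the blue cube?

(0.1, 0.6)

The blue cube started near (11.1, 1.2) and ended near (11.2, 1.8).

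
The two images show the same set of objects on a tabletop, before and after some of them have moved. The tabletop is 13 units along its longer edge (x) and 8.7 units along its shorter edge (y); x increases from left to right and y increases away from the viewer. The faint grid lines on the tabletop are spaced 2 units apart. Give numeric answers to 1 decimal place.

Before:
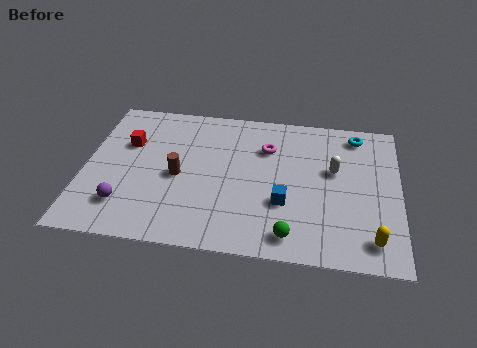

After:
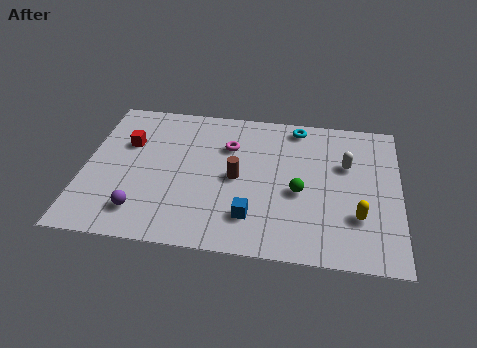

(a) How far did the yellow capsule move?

1.3

The yellow capsule moved from about (11.9, 1.4) to (11.3, 2.6), a distance of √(0.6² + 1.2²) ≈ 1.3.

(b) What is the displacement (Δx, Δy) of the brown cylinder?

(2.4, 0.2)

The brown cylinder started near (3.9, 4.0) and ended near (6.3, 4.2).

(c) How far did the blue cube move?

1.6

From (8.3, 3.0) to (7.0, 2.0), the blue cube covered √(1.3² + 1.0²) ≈ 1.6 units.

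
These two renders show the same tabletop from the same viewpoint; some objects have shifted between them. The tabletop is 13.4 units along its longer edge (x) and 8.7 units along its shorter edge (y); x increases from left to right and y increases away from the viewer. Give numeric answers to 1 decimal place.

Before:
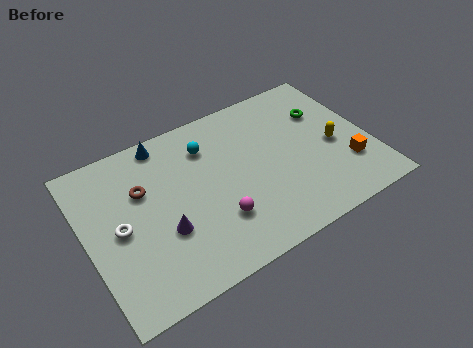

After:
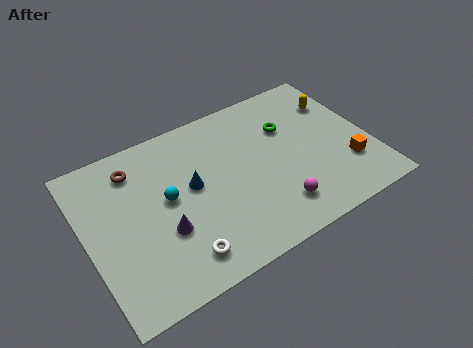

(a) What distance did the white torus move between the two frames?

3.6

The white torus was near (1.5, 4.2) before and (3.9, 1.5) after, so it travelled √(2.4² + 2.7²) ≈ 3.6 units.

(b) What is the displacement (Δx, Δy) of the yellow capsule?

(0.6, 2.4)

From the two frames, the yellow capsule sits at roughly (11.7, 3.9) before and (12.3, 6.3) after.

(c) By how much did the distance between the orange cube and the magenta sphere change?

-2.6

They were about 6.3 units apart before and 3.7 after — 2.6 units closer together.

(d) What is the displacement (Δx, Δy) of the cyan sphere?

(-2.2, -1.9)

The cyan sphere started near (6.0, 6.6) and ended near (3.8, 4.7).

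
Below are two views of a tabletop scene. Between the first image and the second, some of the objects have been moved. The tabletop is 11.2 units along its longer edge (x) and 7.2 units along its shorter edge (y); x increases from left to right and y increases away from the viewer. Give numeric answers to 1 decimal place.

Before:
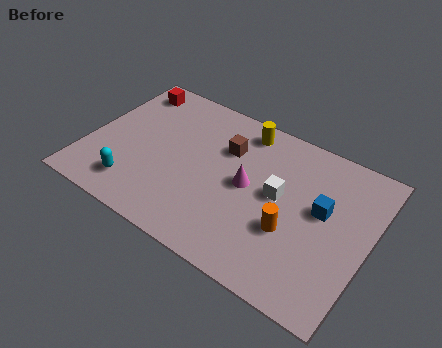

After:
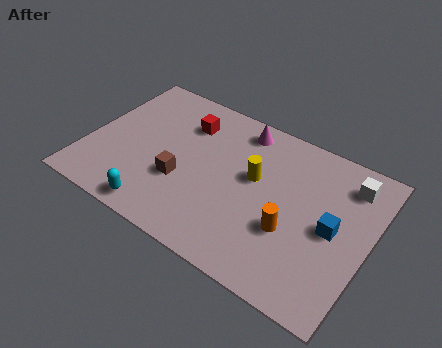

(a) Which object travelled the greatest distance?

the white cube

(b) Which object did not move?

the orange cylinder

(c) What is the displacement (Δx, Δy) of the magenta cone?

(-0.7, 2.5)

From the two frames, the magenta cone sits at roughly (6.4, 3.7) before and (5.7, 6.2) after.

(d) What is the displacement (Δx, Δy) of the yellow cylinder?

(0.8, -2.0)

The yellow cylinder was at about (5.8, 6.2) and moved to about (6.6, 4.2).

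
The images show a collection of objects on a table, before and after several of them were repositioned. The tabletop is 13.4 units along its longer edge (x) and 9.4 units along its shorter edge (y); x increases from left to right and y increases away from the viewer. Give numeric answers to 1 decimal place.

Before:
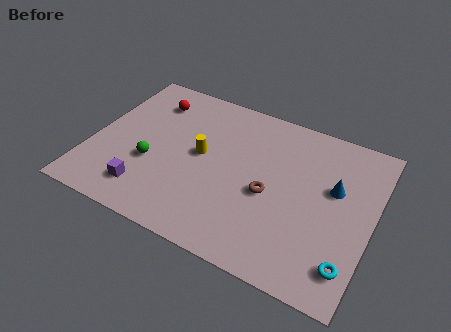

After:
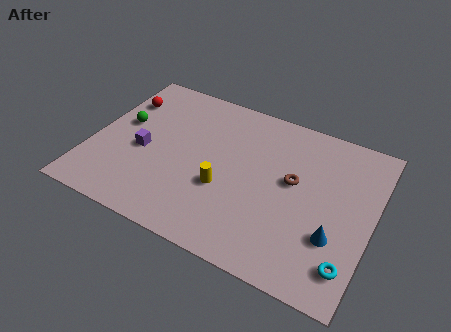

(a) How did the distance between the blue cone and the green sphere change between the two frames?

+2.0

The distance was about 8.8 in the first image and 10.8 in the second, so they moved 2.0 units further apart.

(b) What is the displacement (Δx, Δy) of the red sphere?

(-1.4, -0.5)

From the two frames, the red sphere sits at roughly (2.4, 7.4) before and (1.0, 6.9) after.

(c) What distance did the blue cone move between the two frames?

2.7

The blue cone was near (11.5, 5.7) before and (11.8, 3.0) after, so it travelled √(0.3² + 2.7²) ≈ 2.7 units.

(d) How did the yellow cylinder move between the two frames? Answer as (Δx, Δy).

(1.3, -1.5)

From the two frames, the yellow cylinder sits at roughly (5.2, 5.0) before and (6.5, 3.5) after.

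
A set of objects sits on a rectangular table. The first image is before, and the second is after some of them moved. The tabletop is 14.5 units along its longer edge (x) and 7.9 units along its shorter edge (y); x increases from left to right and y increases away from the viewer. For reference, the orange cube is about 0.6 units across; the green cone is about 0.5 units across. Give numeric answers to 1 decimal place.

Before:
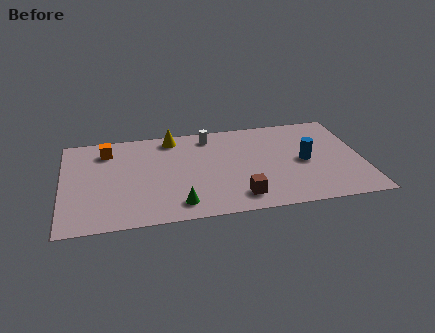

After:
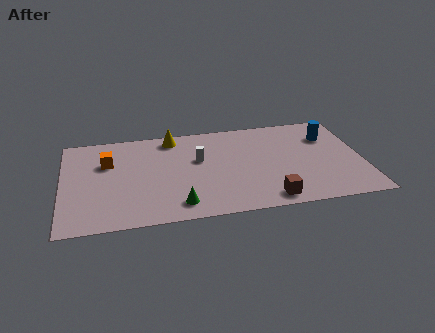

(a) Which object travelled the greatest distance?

the blue cylinder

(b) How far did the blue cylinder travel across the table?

2.3

From (11.7, 3.8) to (13.0, 5.7), the blue cylinder covered √(1.3² + 1.9²) ≈ 2.3 units.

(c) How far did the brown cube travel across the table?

1.5

From (8.4, 1.4) to (9.8, 1.0), the brown cube covered √(1.4² + 0.4²) ≈ 1.5 units.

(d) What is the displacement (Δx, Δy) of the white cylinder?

(-0.6, -1.9)

The white cylinder was at about (7.2, 6.7) and moved to about (6.6, 4.8).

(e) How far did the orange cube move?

1.0

From (2.2, 6.3) to (2.2, 5.3), the orange cube covered √(0.0² + 1.0²) ≈ 1.0 units.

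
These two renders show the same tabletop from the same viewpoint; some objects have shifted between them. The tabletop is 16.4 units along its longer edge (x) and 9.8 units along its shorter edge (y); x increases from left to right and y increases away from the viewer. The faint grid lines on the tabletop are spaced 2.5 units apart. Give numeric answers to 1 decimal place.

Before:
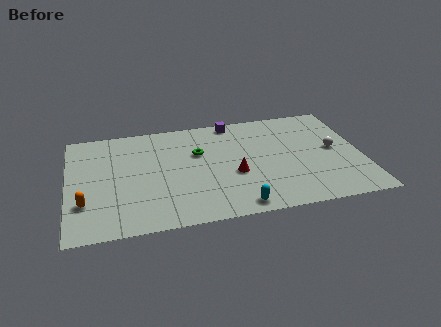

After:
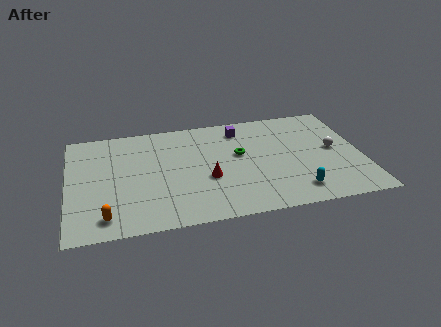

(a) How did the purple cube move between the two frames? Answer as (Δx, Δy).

(0.4, -0.8)

The purple cube started near (9.4, 8.9) and ended near (9.8, 8.1).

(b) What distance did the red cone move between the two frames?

1.5

From (9.2, 3.9) to (7.7, 3.8), the red cone covered √(1.5² + 0.1²) ≈ 1.5 units.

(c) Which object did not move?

the white sphere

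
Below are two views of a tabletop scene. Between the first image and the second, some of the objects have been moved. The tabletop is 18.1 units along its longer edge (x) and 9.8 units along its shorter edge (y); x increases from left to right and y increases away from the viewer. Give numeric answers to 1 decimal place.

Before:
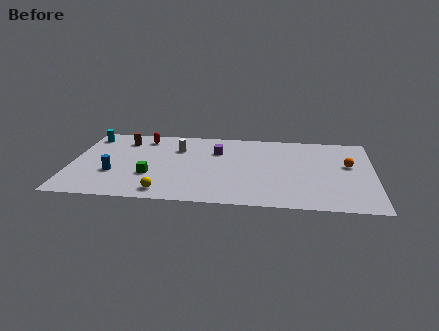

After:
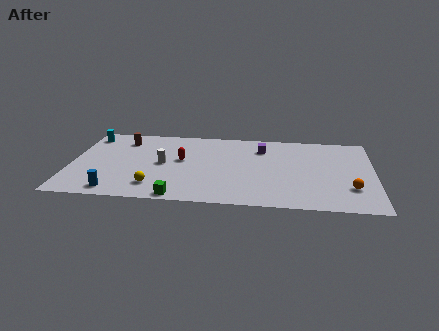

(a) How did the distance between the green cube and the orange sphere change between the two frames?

-1.8

They were about 12.1 units apart before and 10.3 after — 1.8 units closer together.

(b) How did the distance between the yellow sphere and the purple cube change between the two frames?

+2.0

The distance was about 6.4 in the first image and 8.4 in the second, so they moved 2.0 units further apart.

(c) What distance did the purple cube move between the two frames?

2.8

The purple cube moved from about (8.7, 6.9) to (11.4, 7.5), a distance of √(2.7² + 0.6²) ≈ 2.8.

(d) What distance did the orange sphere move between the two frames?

3.0

The orange sphere was near (16.6, 5.8) before and (16.7, 2.8) after, so it travelled √(0.1² + 3.0²) ≈ 3.0 units.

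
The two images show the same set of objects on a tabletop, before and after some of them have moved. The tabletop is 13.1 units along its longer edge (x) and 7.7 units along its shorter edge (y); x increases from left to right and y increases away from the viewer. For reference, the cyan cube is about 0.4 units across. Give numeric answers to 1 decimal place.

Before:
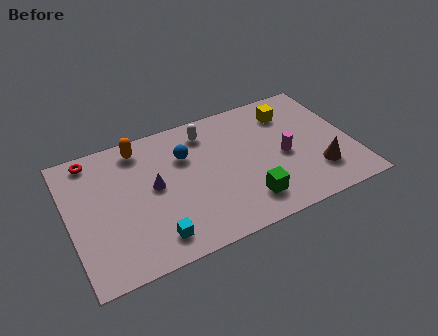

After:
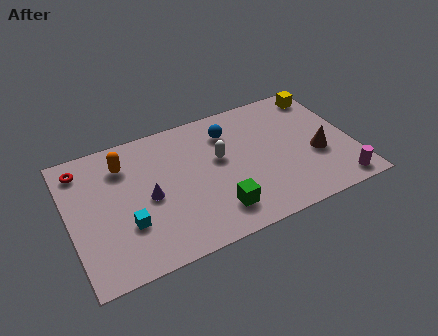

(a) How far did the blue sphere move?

2.2

The blue sphere moved from about (5.5, 5.3) to (7.6, 5.9), a distance of √(2.1² + 0.6²) ≈ 2.2.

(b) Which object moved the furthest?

the magenta cylinder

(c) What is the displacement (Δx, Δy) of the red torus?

(-0.5, -0.4)

The red torus was at about (1.3, 6.8) and moved to about (0.8, 6.4).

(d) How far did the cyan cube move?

1.6

The cyan cube moved from about (3.6, 1.3) to (2.5, 2.5), a distance of √(1.1² + 1.2²) ≈ 1.6.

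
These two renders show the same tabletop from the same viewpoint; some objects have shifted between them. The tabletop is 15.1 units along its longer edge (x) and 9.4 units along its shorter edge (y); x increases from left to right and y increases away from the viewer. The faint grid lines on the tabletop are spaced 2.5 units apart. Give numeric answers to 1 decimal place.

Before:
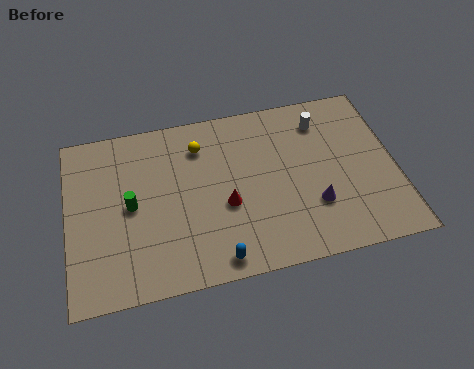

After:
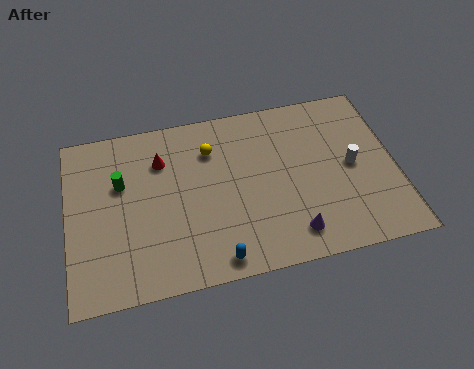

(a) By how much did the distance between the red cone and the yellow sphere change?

-1.3

Before: roughly 3.6 units apart; after: 2.3. That's 1.3 units closer together.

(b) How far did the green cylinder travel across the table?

1.4

The green cylinder was near (2.9, 4.7) before and (2.5, 6.0) after, so it travelled √(0.4² + 1.3²) ≈ 1.4 units.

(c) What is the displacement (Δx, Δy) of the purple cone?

(-1.1, -1.3)

The purple cone started near (11.2, 2.9) and ended near (10.1, 1.6).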